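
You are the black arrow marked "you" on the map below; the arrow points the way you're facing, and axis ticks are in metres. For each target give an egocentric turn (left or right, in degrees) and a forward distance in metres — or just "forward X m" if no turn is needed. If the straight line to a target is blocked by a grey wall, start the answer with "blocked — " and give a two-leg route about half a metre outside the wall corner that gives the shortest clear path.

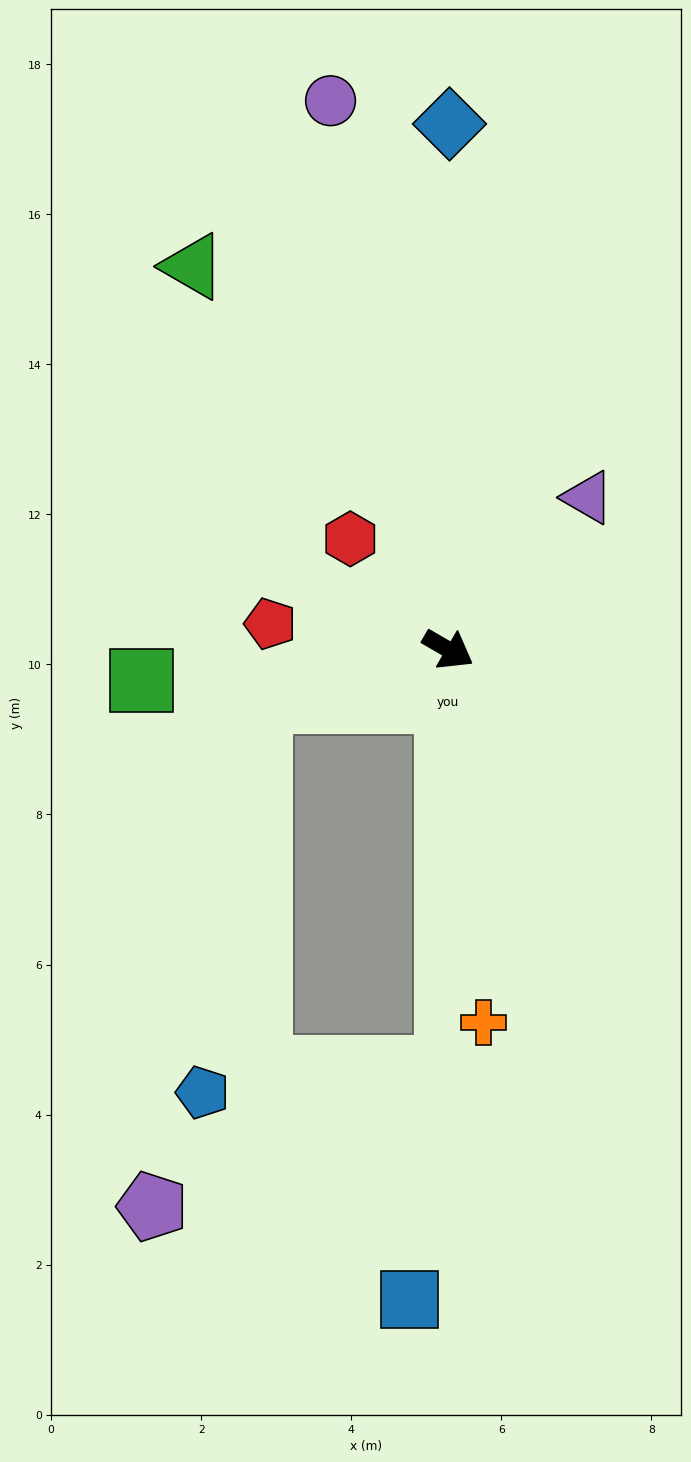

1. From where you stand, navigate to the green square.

turn right 144°, forward 4.1 m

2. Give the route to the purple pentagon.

blocked — turn right 60°, forward 5.6 m, then turn right 65°, forward 4.3 m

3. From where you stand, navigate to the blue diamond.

turn left 120°, forward 7.0 m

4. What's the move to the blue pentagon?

blocked — turn right 135°, forward 2.6 m, then turn left 67°, forward 5.3 m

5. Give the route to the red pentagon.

turn right 158°, forward 2.4 m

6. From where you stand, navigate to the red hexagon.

turn left 162°, forward 2.0 m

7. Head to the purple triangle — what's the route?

turn left 78°, forward 2.8 m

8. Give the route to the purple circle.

turn left 132°, forward 7.5 m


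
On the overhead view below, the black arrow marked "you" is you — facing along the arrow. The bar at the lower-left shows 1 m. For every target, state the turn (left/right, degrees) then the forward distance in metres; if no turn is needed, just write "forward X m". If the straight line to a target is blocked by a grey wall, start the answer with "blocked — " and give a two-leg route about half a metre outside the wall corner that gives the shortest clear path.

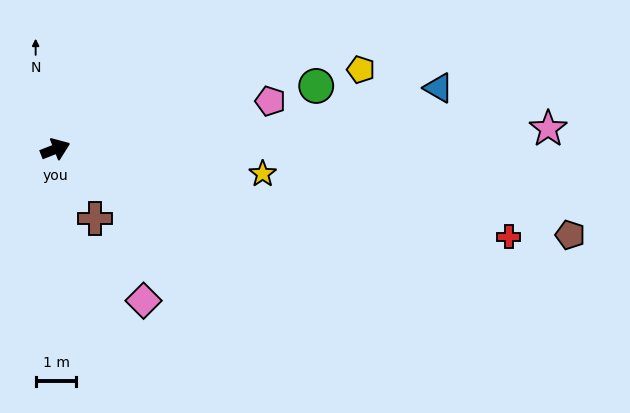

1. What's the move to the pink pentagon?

turn right 9°, forward 5.4 m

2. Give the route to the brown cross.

turn right 82°, forward 2.0 m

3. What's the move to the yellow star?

turn right 28°, forward 5.1 m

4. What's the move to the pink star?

turn right 19°, forward 12.1 m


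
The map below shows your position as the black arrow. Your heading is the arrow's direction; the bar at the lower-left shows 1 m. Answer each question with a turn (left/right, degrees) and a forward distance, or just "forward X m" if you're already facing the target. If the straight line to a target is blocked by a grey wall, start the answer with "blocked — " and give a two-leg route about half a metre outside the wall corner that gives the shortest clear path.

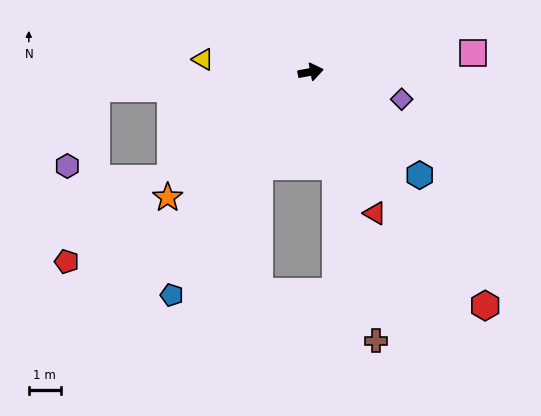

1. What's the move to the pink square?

turn right 4°, forward 5.1 m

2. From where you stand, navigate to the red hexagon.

turn right 64°, forward 9.1 m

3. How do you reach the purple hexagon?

blocked — turn left 174°, forward 6.7 m, then turn left 65°, forward 2.6 m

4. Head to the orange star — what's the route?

turn right 149°, forward 5.9 m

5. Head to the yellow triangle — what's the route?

turn left 163°, forward 3.4 m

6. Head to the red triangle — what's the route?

turn right 76°, forward 4.8 m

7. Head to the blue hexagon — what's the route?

turn right 54°, forward 4.7 m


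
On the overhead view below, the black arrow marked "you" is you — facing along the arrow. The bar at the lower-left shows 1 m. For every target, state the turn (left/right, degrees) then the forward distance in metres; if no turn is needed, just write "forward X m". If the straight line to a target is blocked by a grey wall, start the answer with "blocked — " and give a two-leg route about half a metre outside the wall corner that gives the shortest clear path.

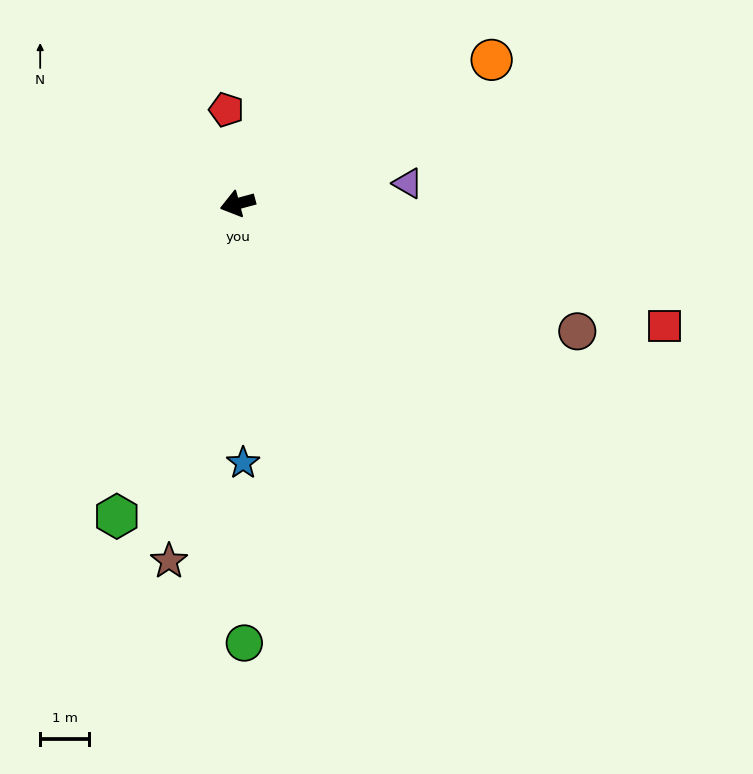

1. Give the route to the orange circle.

turn right 166°, forward 6.0 m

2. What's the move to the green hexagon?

turn left 54°, forward 6.8 m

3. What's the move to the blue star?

turn left 76°, forward 5.3 m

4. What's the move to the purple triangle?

turn left 172°, forward 3.5 m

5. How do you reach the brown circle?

turn left 144°, forward 7.4 m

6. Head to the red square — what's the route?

turn left 149°, forward 9.1 m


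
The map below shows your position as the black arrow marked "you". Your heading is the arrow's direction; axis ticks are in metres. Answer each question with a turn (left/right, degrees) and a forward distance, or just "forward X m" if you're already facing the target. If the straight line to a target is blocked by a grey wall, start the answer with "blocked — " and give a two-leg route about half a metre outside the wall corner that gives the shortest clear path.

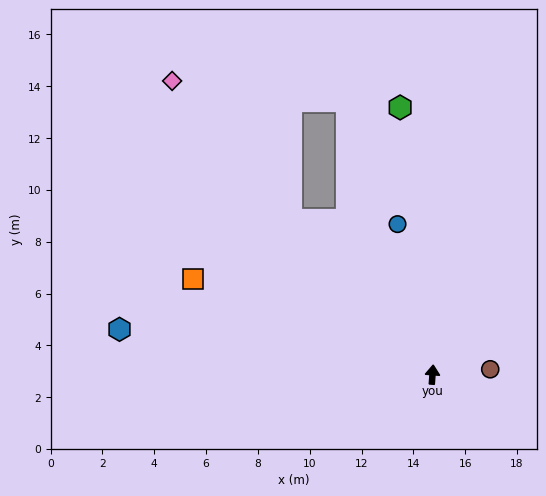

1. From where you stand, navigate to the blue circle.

turn left 17°, forward 6.0 m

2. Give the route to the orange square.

turn left 72°, forward 10.0 m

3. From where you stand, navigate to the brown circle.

turn right 81°, forward 2.2 m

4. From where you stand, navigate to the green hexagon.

turn left 11°, forward 10.4 m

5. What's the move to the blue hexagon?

turn left 86°, forward 12.2 m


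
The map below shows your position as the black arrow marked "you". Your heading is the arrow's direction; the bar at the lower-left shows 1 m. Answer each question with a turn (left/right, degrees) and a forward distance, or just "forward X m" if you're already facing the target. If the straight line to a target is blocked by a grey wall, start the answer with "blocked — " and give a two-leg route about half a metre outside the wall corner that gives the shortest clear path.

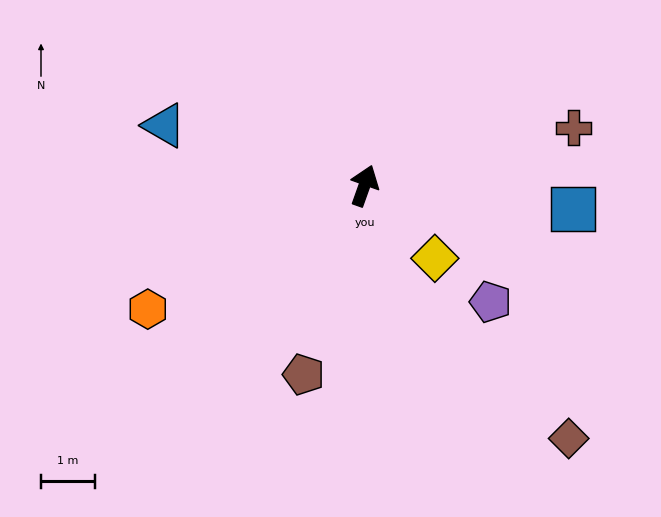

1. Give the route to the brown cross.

turn right 55°, forward 4.1 m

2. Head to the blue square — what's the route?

turn right 77°, forward 3.9 m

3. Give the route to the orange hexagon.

turn left 139°, forward 4.7 m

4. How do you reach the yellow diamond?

turn right 116°, forward 1.9 m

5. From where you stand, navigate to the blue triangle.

turn left 93°, forward 3.9 m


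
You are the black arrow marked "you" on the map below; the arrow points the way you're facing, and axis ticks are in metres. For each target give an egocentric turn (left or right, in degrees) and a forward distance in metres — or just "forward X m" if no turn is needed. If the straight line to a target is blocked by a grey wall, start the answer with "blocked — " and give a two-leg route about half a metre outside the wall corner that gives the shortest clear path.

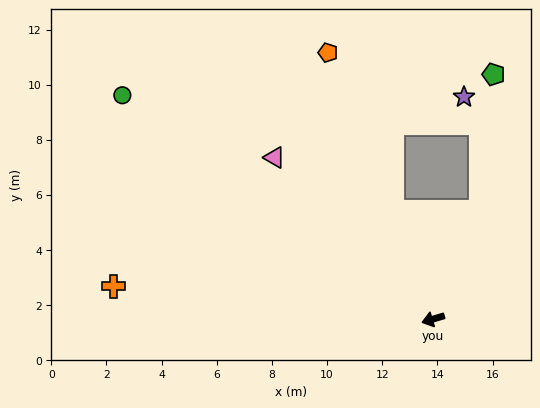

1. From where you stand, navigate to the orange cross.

turn right 23°, forward 11.7 m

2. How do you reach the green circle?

turn right 52°, forward 13.9 m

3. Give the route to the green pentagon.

blocked — turn right 130°, forward 4.3 m, then turn left 18°, forward 5.0 m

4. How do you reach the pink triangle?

turn right 62°, forward 8.2 m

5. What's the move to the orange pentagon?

turn right 85°, forward 10.4 m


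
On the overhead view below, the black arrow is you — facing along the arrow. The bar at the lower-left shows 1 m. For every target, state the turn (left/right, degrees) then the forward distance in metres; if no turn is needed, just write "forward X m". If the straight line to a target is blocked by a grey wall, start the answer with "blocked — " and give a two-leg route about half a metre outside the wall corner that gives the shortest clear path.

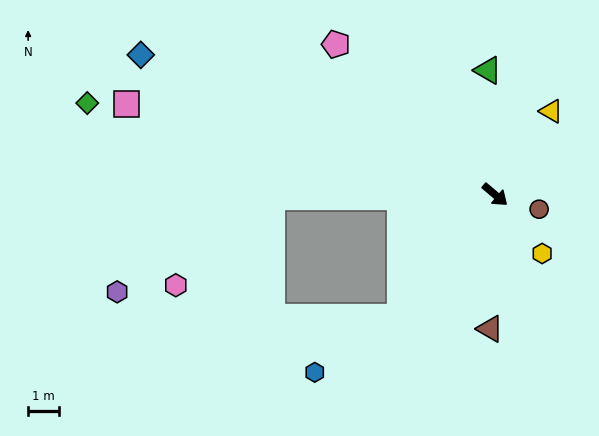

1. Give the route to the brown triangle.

turn right 52°, forward 4.3 m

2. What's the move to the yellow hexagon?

turn right 11°, forward 2.4 m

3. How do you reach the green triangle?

turn left 134°, forward 4.0 m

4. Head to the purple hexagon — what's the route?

blocked — turn right 139°, forward 7.1 m, then turn left 31°, forward 5.8 m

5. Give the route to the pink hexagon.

blocked — turn right 139°, forward 7.1 m, then turn left 42°, forward 4.2 m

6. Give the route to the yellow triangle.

turn left 96°, forward 3.2 m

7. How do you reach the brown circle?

turn left 22°, forward 1.5 m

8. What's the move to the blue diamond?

turn right 161°, forward 12.2 m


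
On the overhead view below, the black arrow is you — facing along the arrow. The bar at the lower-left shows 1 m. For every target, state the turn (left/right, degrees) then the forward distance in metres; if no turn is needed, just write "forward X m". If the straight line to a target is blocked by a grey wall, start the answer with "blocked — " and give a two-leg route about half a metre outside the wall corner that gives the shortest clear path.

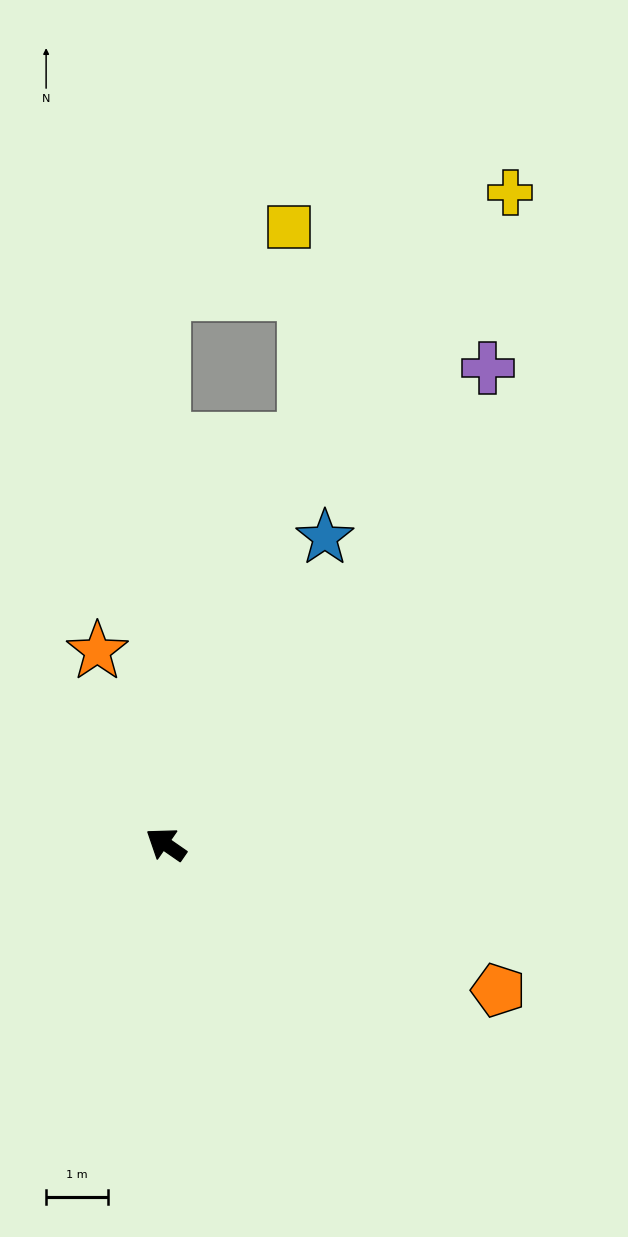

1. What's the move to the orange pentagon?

turn right 169°, forward 5.9 m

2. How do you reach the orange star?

turn right 36°, forward 3.3 m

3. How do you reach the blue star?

turn right 83°, forward 5.6 m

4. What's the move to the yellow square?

blocked — turn right 55°, forward 8.9 m, then turn right 62°, forward 2.3 m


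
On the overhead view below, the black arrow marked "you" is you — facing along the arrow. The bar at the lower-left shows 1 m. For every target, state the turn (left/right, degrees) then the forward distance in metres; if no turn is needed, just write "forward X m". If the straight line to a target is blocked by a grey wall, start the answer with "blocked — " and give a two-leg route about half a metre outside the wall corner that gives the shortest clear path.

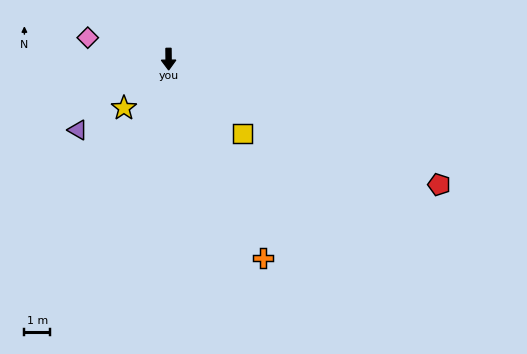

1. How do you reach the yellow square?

turn left 44°, forward 4.0 m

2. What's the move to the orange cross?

turn left 25°, forward 8.5 m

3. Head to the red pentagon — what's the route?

turn left 65°, forward 11.5 m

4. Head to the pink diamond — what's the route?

turn right 105°, forward 3.2 m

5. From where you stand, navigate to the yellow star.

turn right 43°, forward 2.6 m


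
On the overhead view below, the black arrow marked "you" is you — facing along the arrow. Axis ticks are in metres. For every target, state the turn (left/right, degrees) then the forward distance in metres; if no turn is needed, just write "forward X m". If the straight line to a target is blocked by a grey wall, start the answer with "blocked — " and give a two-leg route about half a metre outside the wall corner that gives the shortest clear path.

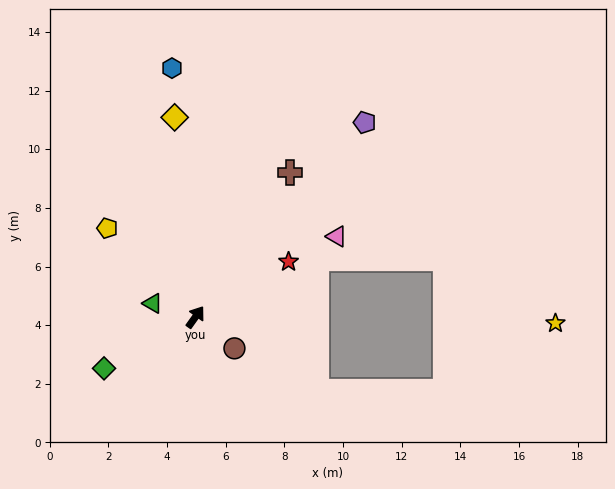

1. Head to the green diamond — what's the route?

turn left 155°, forward 3.6 m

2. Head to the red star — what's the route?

turn right 24°, forward 3.7 m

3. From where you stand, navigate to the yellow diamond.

turn left 41°, forward 6.8 m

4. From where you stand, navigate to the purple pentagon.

turn right 6°, forward 8.8 m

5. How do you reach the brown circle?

turn right 93°, forward 1.7 m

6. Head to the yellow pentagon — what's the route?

turn left 80°, forward 4.3 m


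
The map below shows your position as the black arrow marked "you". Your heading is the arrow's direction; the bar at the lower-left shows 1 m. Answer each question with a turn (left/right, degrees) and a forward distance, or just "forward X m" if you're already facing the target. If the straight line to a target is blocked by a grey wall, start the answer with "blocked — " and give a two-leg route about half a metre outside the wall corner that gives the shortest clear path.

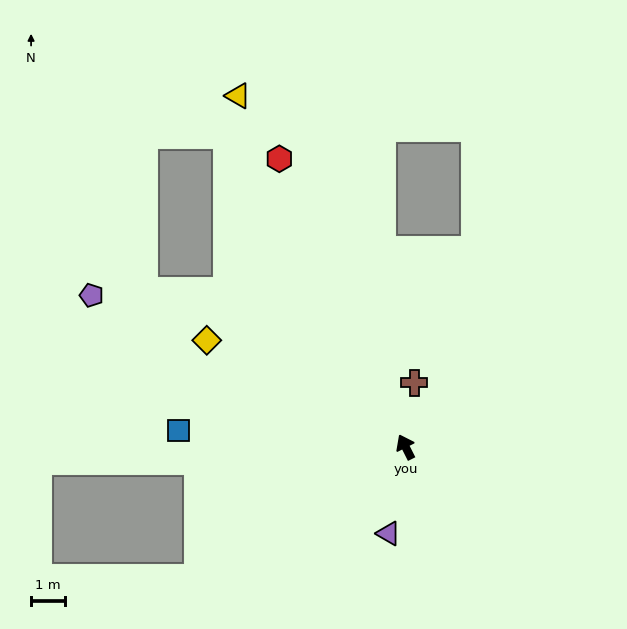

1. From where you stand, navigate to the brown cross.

turn right 34°, forward 1.9 m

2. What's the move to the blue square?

turn left 59°, forward 6.7 m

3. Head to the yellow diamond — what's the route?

turn left 35°, forward 6.6 m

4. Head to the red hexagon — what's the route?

turn right 3°, forward 9.2 m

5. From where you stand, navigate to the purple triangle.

turn left 142°, forward 2.6 m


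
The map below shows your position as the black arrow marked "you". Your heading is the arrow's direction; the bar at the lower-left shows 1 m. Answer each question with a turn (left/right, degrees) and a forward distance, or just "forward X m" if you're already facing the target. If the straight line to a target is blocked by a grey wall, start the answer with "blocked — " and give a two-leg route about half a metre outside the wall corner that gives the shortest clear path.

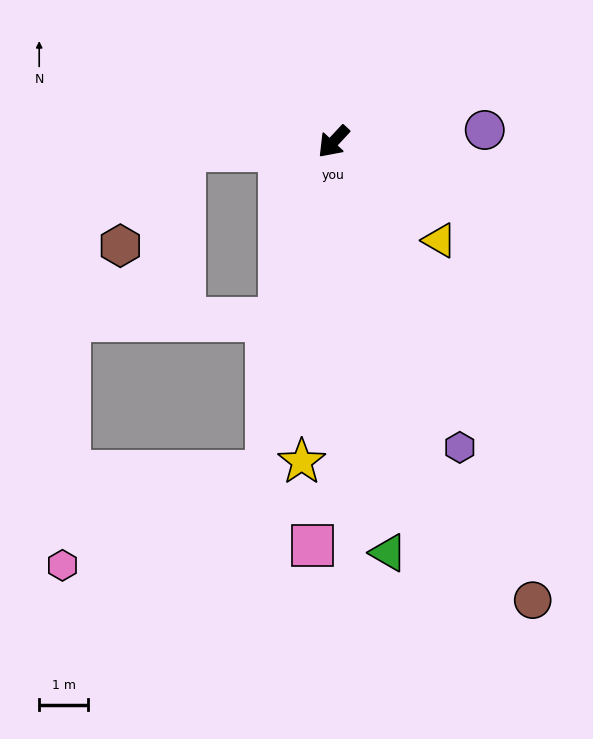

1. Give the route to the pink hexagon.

blocked — turn left 31°, forward 6.9 m, then turn right 53°, forward 4.6 m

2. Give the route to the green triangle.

turn left 51°, forward 8.5 m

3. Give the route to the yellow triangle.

turn left 90°, forward 3.0 m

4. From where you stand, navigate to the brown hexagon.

blocked — turn right 43°, forward 3.1 m, then turn left 51°, forward 2.4 m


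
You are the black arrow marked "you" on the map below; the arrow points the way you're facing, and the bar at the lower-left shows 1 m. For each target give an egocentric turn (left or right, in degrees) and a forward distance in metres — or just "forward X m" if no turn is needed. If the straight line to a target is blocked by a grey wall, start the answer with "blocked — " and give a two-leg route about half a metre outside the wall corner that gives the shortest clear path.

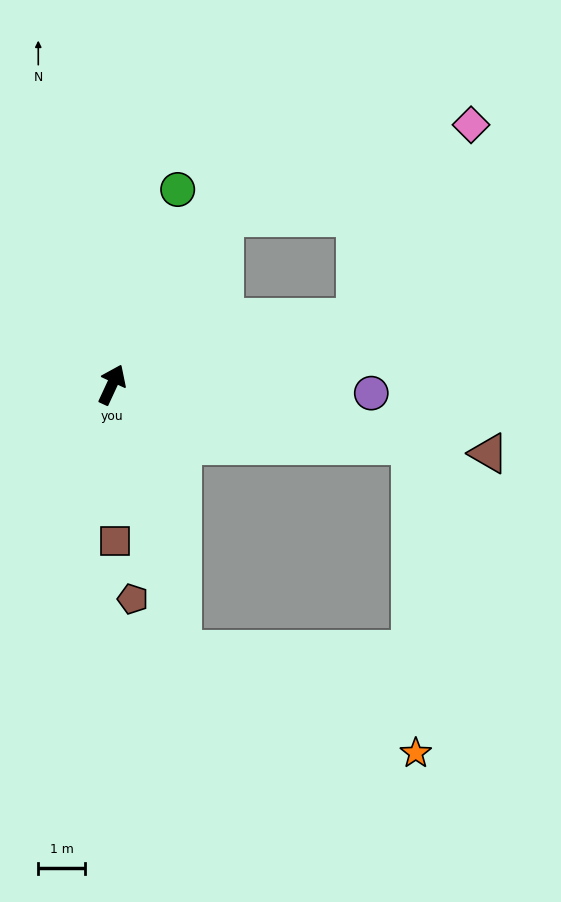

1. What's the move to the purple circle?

turn right 67°, forward 5.5 m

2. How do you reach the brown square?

turn right 154°, forward 3.3 m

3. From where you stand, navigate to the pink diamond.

blocked — turn right 9°, forward 4.3 m, then turn right 36°, forward 5.6 m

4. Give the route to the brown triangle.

turn right 76°, forward 8.1 m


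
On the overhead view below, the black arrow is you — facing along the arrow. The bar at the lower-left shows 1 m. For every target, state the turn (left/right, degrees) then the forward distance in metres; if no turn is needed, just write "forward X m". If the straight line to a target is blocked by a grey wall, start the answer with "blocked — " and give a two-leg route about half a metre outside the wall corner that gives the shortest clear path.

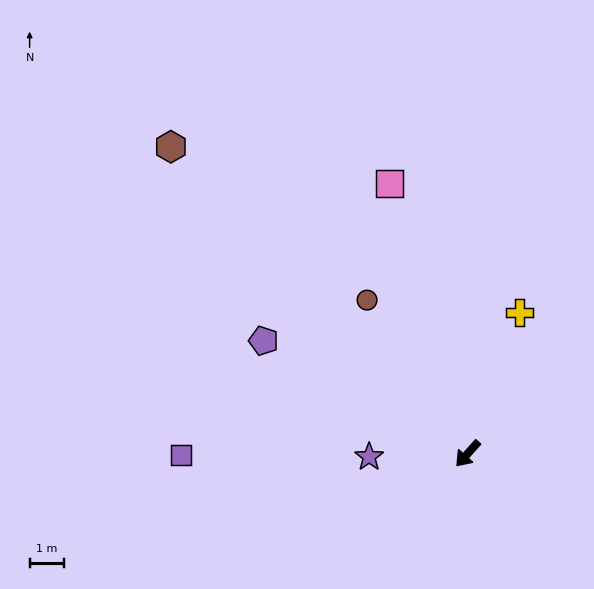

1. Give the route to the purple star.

turn right 46°, forward 2.8 m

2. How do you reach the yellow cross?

turn right 158°, forward 4.4 m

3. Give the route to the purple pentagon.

turn right 77°, forward 6.7 m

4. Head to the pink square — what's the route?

turn right 122°, forward 8.1 m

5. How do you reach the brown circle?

turn right 105°, forward 5.3 m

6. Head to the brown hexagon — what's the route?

turn right 94°, forward 12.4 m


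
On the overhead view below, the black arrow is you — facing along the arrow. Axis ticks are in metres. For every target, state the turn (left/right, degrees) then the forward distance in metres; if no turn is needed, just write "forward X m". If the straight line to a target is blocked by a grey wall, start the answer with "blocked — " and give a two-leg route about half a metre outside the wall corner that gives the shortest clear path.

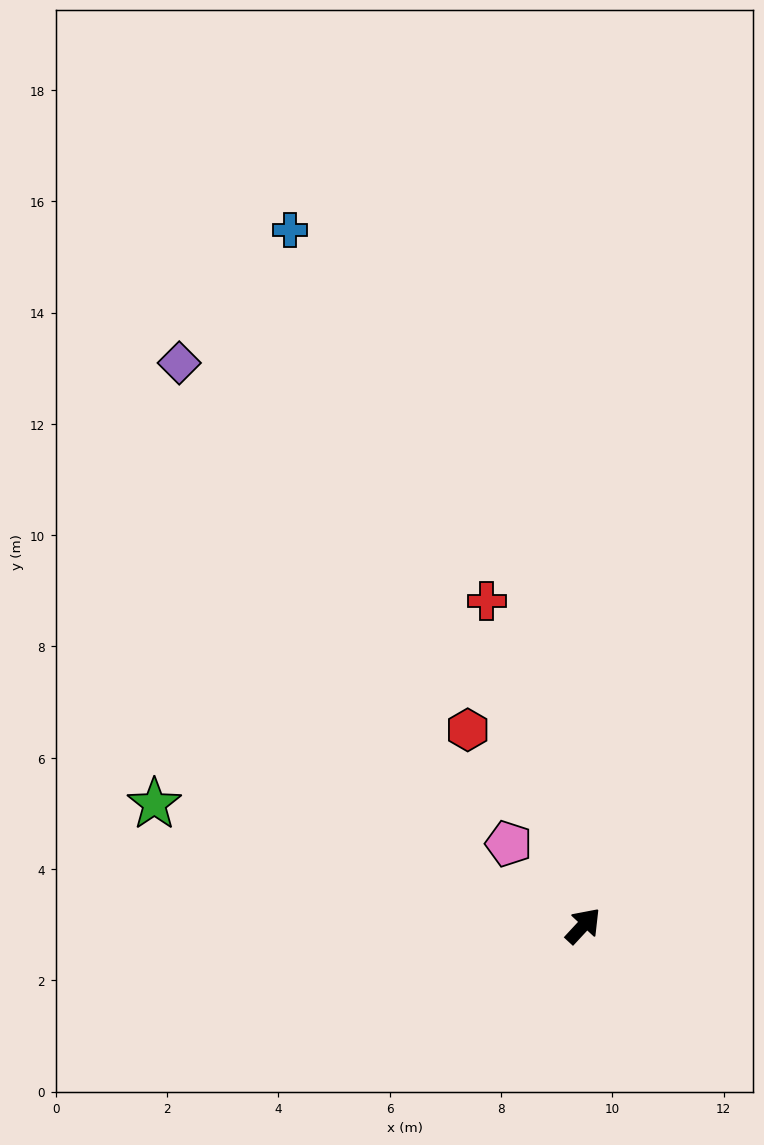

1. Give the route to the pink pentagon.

turn left 85°, forward 2.0 m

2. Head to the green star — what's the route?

turn left 117°, forward 8.0 m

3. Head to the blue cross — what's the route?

turn left 66°, forward 13.6 m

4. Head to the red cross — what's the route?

turn left 59°, forward 6.1 m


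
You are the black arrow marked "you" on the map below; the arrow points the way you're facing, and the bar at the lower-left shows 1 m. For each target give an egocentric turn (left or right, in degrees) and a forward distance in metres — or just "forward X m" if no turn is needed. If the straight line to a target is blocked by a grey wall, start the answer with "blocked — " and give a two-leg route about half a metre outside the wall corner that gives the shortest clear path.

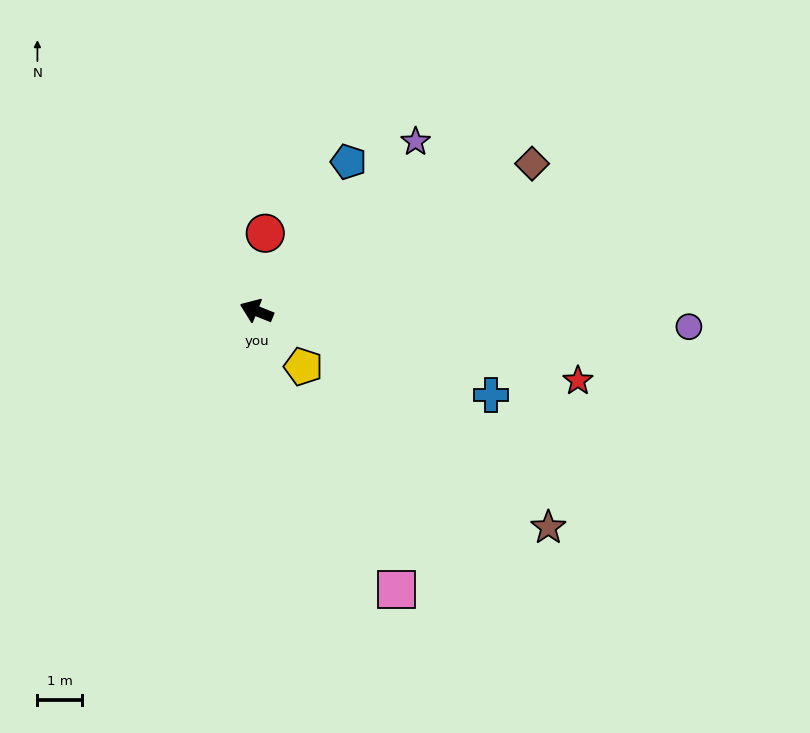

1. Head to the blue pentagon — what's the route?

turn right 100°, forward 3.9 m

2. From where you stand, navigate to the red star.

turn right 170°, forward 7.4 m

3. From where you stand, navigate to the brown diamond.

turn right 130°, forward 7.0 m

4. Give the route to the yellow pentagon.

turn left 152°, forward 1.6 m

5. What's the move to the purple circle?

turn right 160°, forward 9.7 m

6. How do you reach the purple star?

turn right 111°, forward 5.2 m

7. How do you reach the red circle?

turn right 75°, forward 1.8 m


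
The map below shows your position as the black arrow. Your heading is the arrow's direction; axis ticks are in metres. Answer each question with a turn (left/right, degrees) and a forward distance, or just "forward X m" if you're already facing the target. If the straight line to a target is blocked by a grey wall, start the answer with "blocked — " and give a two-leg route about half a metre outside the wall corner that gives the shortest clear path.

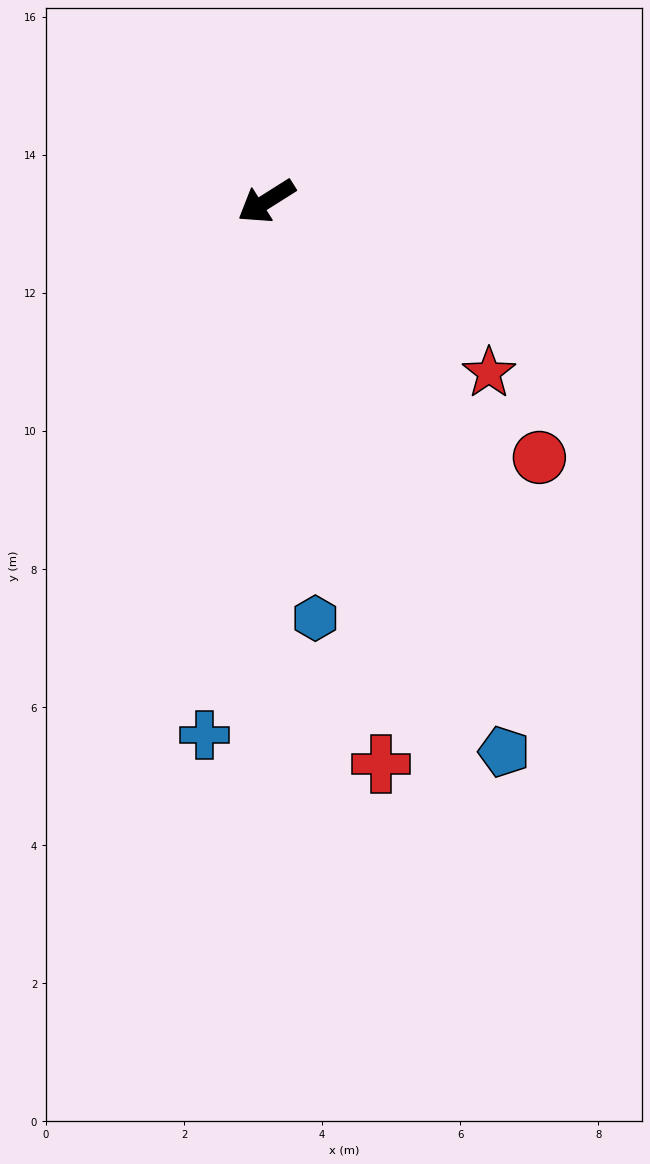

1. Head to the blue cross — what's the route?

turn left 51°, forward 7.8 m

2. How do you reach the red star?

turn left 110°, forward 4.1 m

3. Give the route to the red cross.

turn left 69°, forward 8.3 m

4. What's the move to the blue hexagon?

turn left 64°, forward 6.1 m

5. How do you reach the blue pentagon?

turn left 81°, forward 8.7 m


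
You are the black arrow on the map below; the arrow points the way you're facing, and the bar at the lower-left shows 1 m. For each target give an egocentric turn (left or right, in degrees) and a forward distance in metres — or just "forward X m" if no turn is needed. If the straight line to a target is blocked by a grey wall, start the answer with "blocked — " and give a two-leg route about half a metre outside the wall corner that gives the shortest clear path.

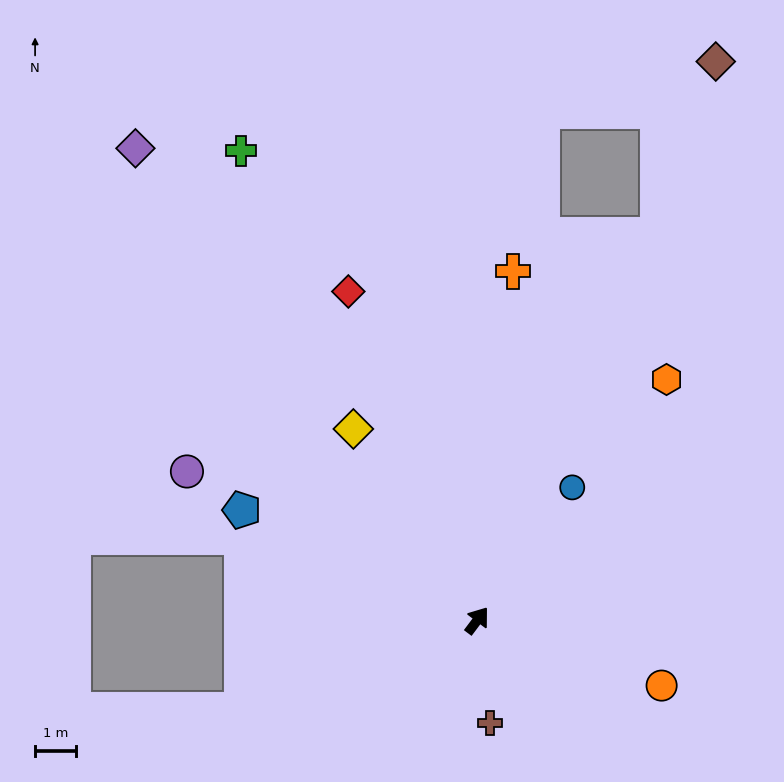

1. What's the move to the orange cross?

turn left 31°, forward 8.6 m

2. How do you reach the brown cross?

turn right 136°, forward 2.5 m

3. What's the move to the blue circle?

forward 4.0 m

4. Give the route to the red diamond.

turn left 58°, forward 8.6 m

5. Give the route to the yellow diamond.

turn left 70°, forward 5.6 m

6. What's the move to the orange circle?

turn right 73°, forward 4.8 m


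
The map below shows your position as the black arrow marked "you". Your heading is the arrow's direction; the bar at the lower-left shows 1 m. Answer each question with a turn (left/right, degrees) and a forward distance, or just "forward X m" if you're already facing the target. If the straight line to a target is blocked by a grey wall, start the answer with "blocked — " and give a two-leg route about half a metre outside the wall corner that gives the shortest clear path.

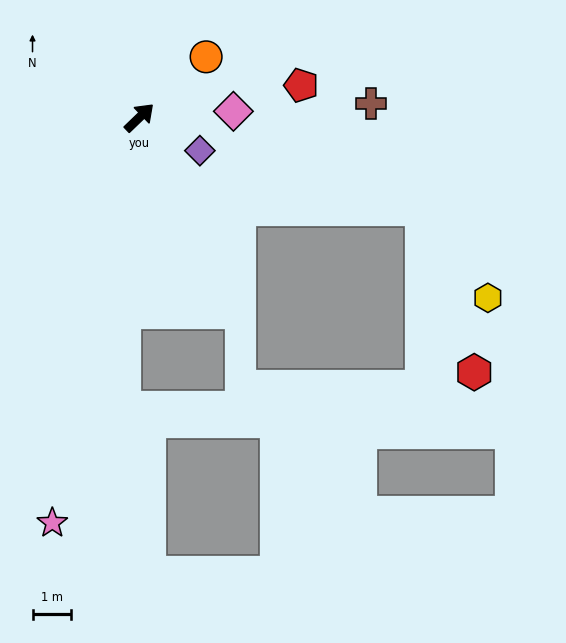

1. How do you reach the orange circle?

forward 2.3 m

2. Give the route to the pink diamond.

turn right 40°, forward 2.4 m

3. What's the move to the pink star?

turn right 146°, forward 10.7 m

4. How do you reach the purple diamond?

turn right 73°, forward 1.8 m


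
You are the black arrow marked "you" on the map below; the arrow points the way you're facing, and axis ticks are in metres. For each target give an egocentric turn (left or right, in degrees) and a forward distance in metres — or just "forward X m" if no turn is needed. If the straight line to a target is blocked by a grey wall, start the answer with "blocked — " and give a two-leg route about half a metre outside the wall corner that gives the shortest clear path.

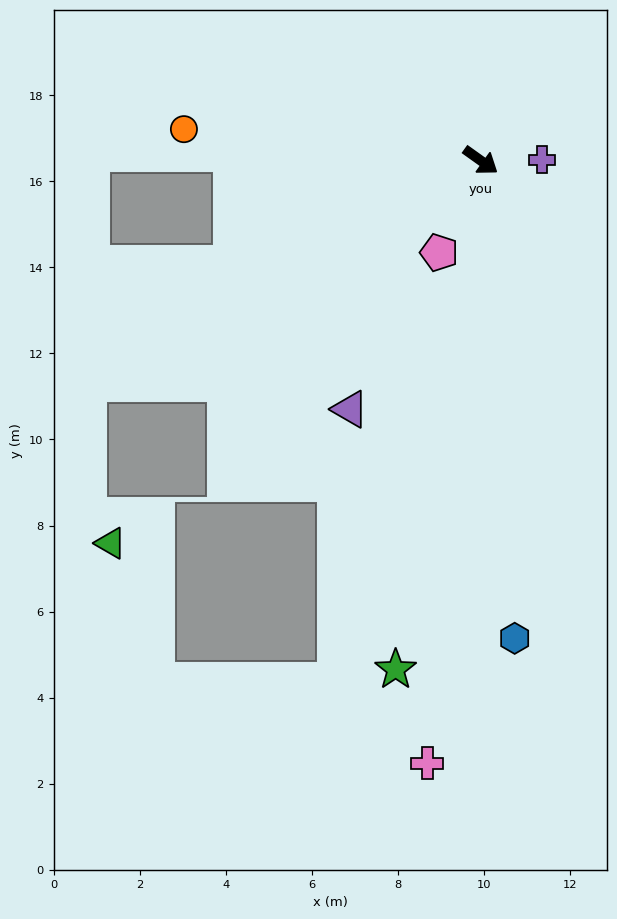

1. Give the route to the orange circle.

turn right 151°, forward 6.9 m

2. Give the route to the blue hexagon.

turn right 50°, forward 11.1 m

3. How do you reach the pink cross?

turn right 60°, forward 14.1 m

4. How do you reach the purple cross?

turn left 36°, forward 1.4 m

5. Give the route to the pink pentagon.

turn right 79°, forward 2.3 m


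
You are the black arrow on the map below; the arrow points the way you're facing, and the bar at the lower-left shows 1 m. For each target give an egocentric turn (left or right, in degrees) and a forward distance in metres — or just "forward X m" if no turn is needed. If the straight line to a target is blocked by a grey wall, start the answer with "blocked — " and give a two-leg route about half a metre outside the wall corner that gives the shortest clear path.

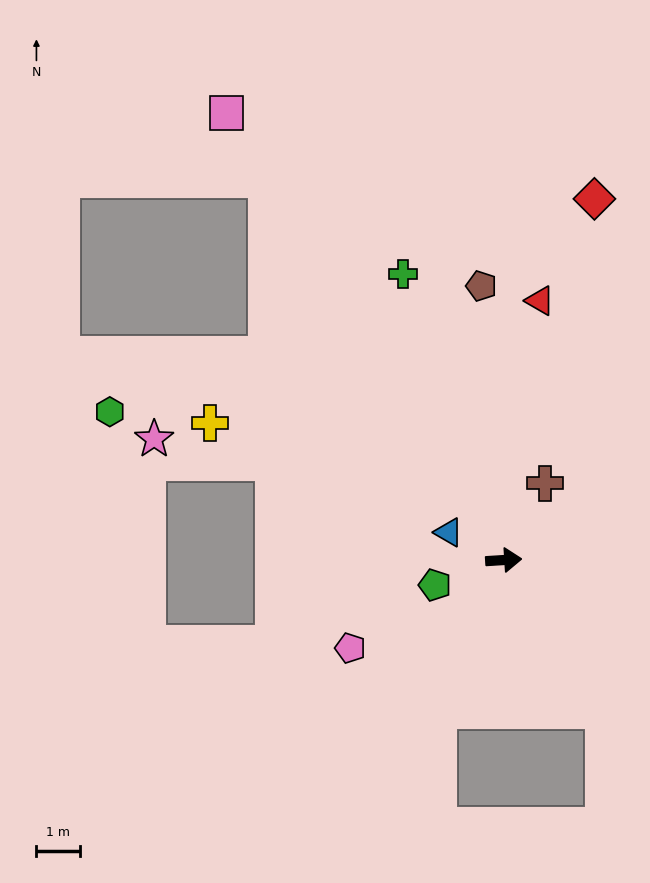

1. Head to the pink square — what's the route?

turn left 118°, forward 12.0 m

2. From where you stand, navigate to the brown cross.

turn left 58°, forward 2.0 m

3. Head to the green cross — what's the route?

turn left 106°, forward 6.9 m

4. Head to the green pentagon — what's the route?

turn right 164°, forward 1.7 m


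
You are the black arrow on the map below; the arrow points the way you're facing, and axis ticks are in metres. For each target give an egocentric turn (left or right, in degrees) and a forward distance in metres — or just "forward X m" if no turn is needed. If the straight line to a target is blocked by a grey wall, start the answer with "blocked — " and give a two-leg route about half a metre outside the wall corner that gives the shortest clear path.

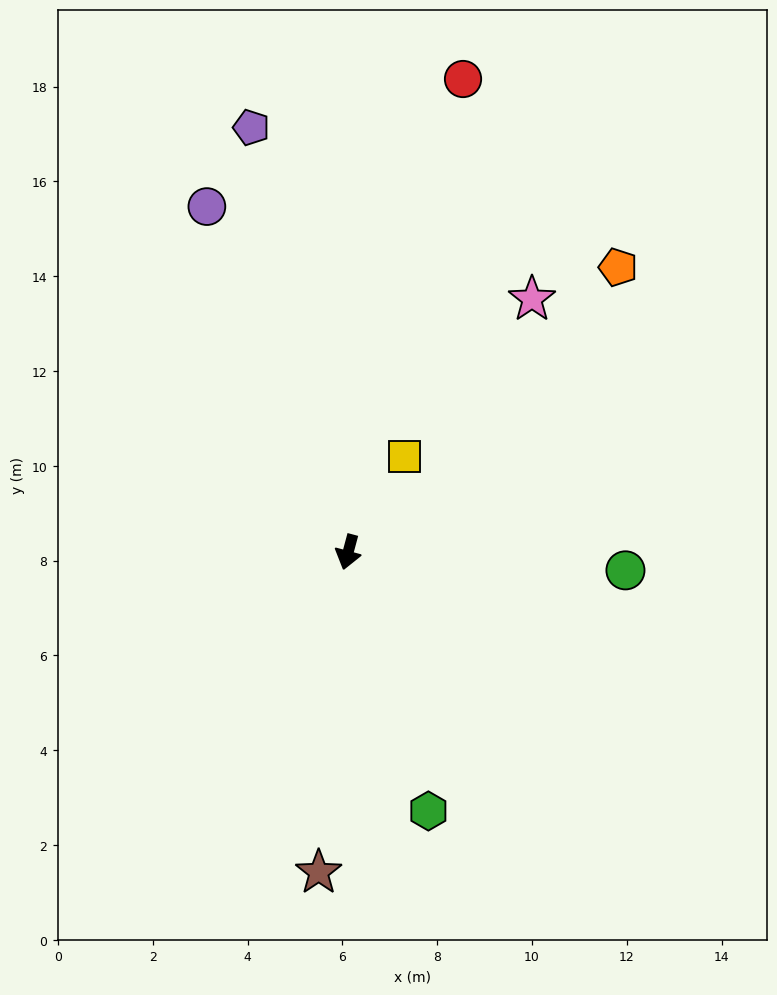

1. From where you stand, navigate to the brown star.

turn left 10°, forward 6.8 m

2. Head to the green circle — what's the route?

turn left 101°, forward 5.9 m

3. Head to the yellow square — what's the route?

turn left 165°, forward 2.3 m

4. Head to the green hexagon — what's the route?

turn left 32°, forward 5.7 m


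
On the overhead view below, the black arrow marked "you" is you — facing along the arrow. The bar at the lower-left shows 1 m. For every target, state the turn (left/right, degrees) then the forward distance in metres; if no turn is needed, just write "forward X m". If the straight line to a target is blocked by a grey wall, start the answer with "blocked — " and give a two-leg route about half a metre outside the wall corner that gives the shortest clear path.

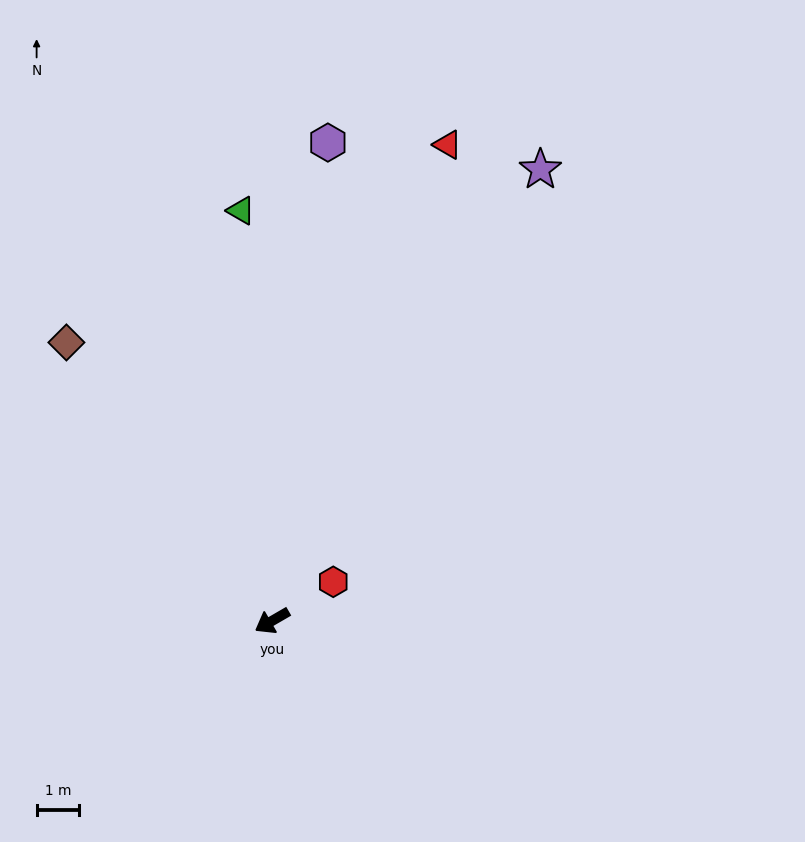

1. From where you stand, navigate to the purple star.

turn right 151°, forward 12.3 m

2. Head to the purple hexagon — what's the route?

turn right 127°, forward 11.2 m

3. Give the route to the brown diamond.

turn right 84°, forward 8.1 m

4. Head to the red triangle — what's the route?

turn right 140°, forward 11.8 m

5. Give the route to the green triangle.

turn right 116°, forward 9.6 m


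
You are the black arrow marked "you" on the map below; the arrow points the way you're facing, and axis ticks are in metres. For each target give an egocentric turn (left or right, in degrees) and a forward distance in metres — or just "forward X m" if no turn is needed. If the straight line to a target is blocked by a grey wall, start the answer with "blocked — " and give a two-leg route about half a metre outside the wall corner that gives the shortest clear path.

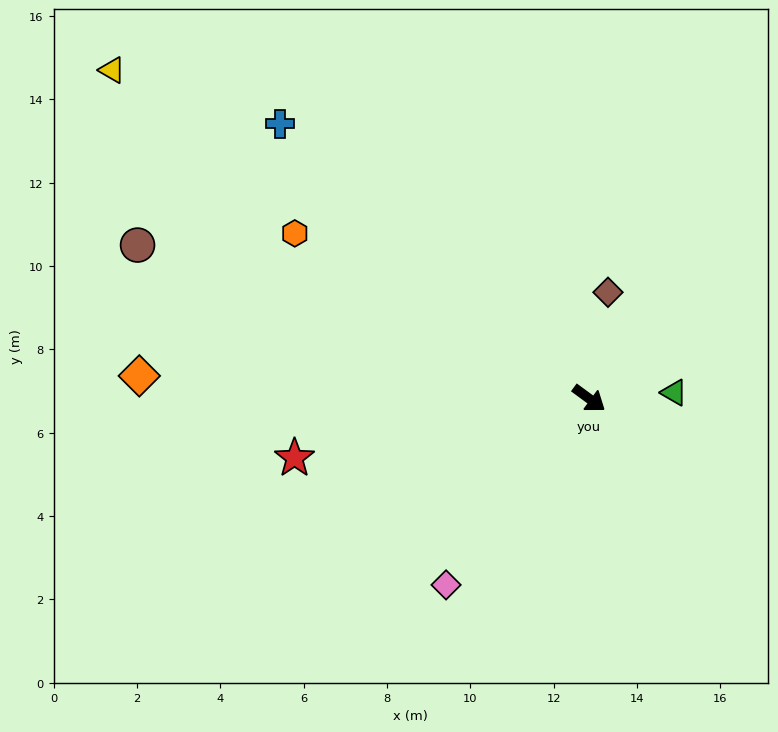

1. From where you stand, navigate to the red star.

turn right 132°, forward 7.2 m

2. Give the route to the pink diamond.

turn right 91°, forward 5.6 m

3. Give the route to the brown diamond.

turn left 116°, forward 2.6 m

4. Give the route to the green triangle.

turn left 40°, forward 2.0 m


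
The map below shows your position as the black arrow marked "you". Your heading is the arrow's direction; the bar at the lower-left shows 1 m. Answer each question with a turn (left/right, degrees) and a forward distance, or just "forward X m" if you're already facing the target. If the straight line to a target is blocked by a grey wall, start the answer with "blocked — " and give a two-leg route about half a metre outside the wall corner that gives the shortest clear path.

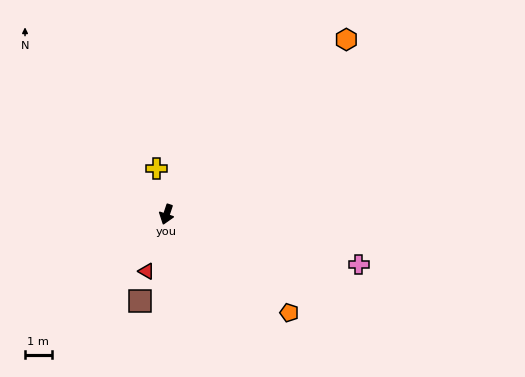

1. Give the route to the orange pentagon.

turn left 70°, forward 5.9 m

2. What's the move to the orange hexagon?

turn left 153°, forward 9.4 m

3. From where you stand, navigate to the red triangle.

forward 2.3 m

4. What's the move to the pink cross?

turn left 94°, forward 7.5 m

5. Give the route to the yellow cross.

turn right 149°, forward 1.8 m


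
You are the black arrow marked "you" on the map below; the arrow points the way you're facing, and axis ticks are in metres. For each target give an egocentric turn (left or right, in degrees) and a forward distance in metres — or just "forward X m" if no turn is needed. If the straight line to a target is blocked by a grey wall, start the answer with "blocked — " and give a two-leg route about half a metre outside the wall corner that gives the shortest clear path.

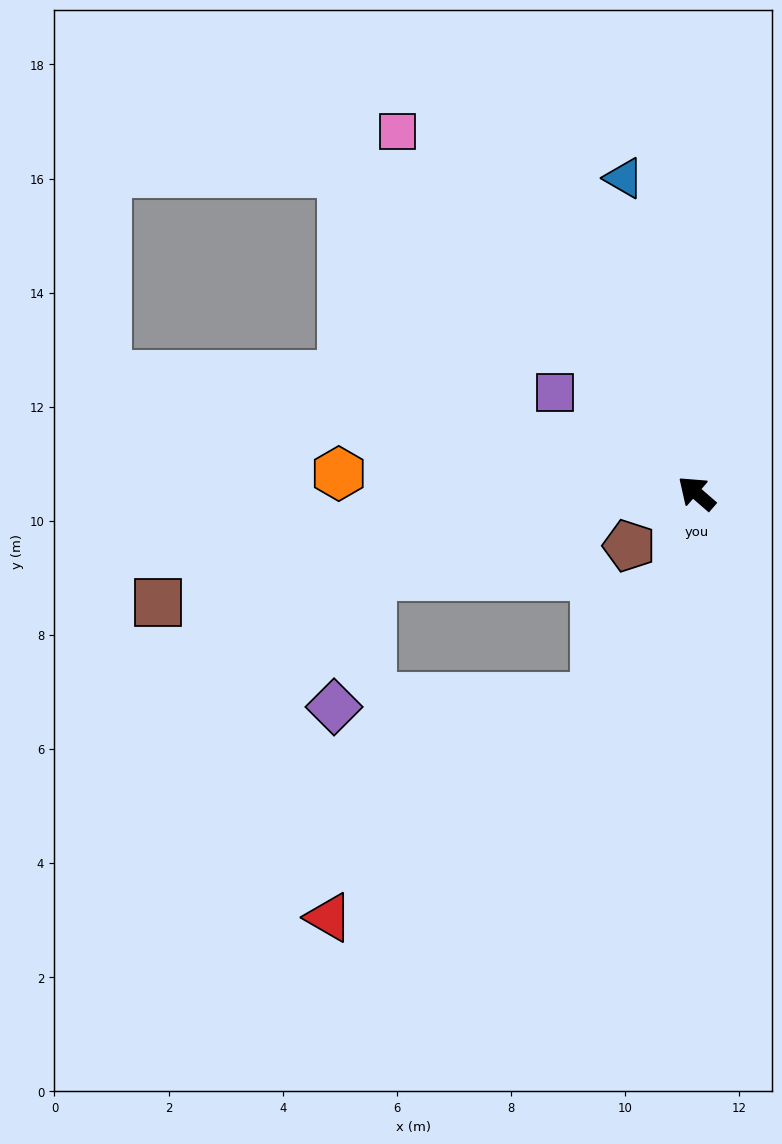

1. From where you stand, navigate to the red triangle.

blocked — turn left 104°, forward 4.0 m, then turn right 23°, forward 6.1 m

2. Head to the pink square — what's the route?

turn right 10°, forward 8.2 m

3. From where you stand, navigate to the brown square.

turn left 52°, forward 9.6 m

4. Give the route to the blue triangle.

turn right 36°, forward 5.7 m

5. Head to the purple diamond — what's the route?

blocked — turn left 104°, forward 4.0 m, then turn right 61°, forward 4.6 m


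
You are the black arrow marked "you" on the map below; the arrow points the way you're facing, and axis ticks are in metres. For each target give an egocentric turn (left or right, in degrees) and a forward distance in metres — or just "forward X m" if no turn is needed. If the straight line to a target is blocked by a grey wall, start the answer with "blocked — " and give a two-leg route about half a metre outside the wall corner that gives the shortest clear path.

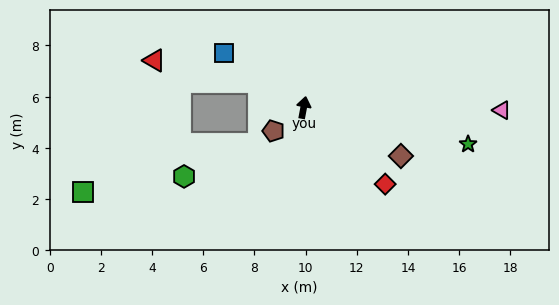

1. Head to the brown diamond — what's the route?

turn right 106°, forward 4.2 m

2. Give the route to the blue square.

turn left 66°, forward 3.8 m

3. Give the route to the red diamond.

turn right 123°, forward 4.4 m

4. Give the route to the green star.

turn right 92°, forward 6.6 m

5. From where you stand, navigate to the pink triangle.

turn right 80°, forward 7.7 m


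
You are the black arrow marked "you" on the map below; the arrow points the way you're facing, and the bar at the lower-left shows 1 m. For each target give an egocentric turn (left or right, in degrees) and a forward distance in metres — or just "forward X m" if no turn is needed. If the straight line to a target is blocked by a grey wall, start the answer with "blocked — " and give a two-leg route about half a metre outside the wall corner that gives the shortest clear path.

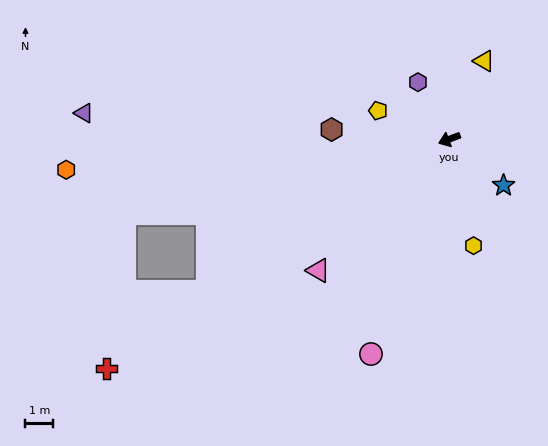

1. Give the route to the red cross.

turn left 13°, forward 15.0 m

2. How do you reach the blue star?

turn left 119°, forward 2.6 m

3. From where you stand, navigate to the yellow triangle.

turn right 135°, forward 3.1 m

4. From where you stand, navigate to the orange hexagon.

turn right 16°, forward 13.9 m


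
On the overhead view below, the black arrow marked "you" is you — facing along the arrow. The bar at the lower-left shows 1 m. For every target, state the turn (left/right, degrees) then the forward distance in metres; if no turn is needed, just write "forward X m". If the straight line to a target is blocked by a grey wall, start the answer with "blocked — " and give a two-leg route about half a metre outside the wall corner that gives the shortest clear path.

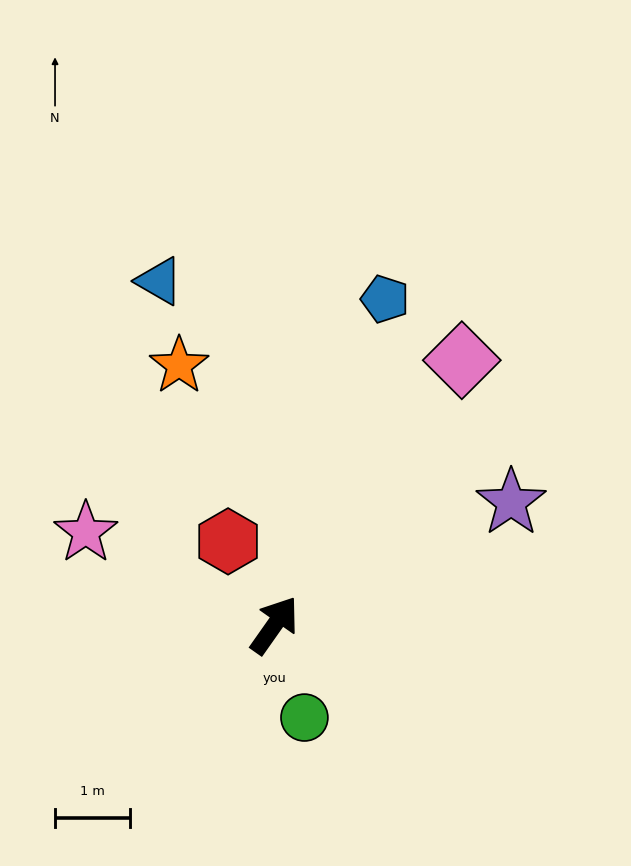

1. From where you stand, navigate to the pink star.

turn left 99°, forward 2.8 m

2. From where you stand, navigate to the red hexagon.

turn left 64°, forward 1.3 m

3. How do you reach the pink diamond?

forward 4.4 m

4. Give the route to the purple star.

turn right 27°, forward 3.6 m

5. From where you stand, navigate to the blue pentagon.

turn left 16°, forward 4.6 m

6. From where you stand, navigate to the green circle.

turn right 127°, forward 1.3 m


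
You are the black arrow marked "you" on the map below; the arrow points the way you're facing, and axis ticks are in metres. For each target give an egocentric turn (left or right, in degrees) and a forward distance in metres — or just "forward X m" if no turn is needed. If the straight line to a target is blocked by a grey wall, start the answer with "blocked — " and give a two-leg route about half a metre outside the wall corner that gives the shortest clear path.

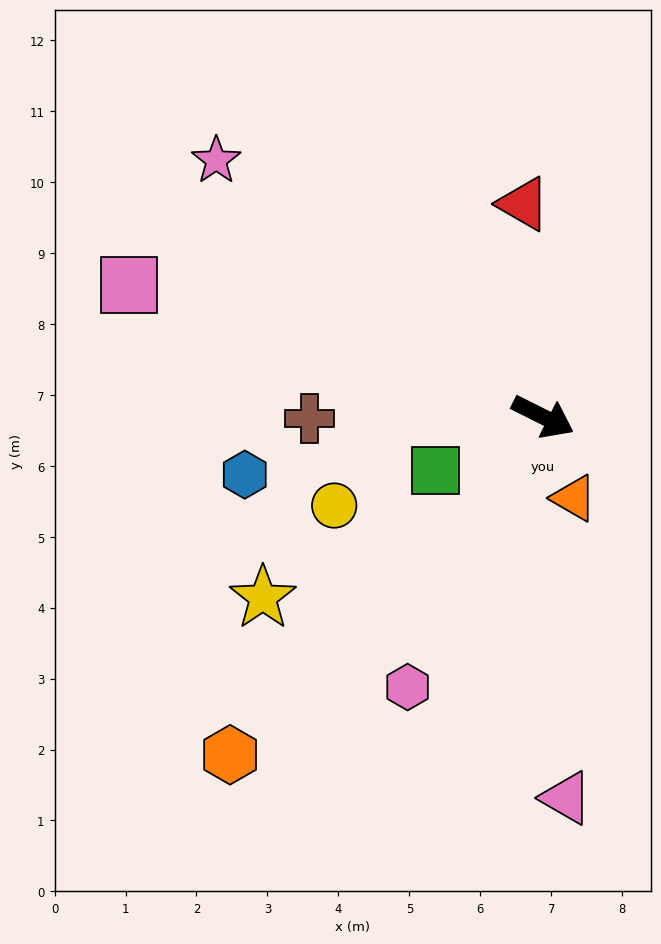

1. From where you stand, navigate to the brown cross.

turn right 153°, forward 3.3 m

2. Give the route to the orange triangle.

turn right 43°, forward 1.2 m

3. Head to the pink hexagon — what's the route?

turn right 90°, forward 4.3 m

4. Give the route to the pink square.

turn right 171°, forward 6.1 m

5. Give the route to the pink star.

turn left 169°, forward 5.9 m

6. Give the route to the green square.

turn right 127°, forward 1.7 m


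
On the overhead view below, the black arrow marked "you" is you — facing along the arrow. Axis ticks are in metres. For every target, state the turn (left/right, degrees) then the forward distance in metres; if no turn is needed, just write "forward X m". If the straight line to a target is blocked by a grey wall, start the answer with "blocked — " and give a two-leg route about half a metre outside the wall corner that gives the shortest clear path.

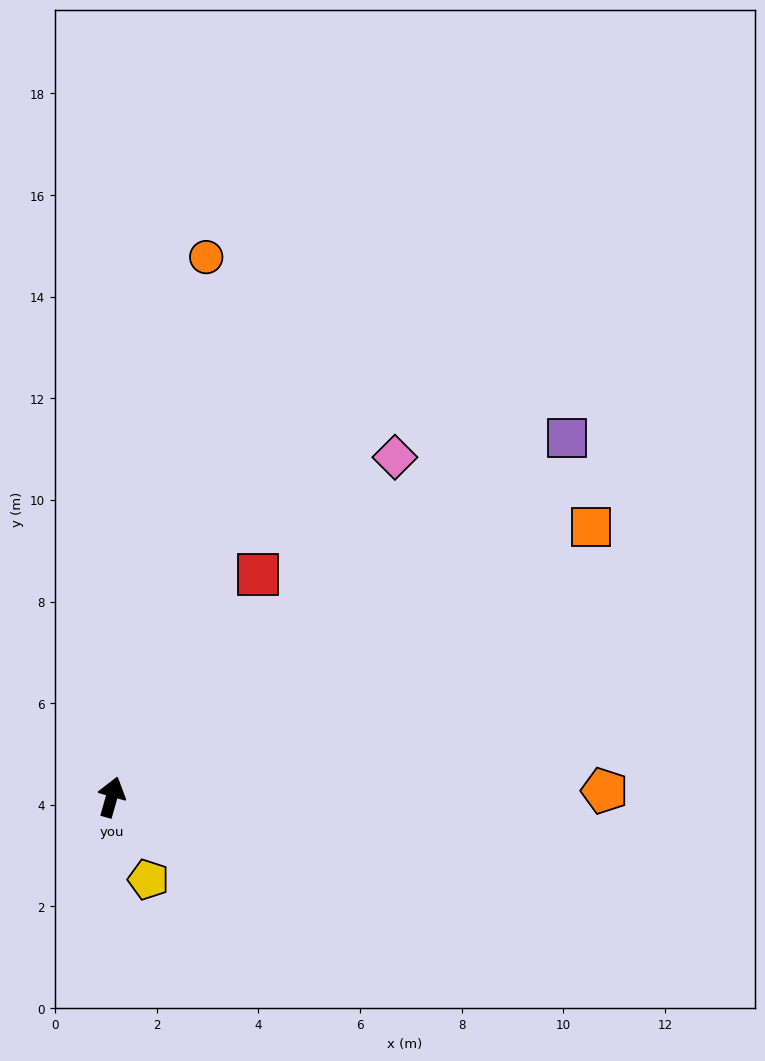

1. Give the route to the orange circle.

turn left 6°, forward 10.8 m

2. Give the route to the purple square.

turn right 36°, forward 11.4 m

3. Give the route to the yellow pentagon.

turn right 140°, forward 1.8 m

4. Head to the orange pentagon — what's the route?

turn right 73°, forward 9.7 m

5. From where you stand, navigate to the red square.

turn right 18°, forward 5.2 m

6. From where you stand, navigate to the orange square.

turn right 45°, forward 10.8 m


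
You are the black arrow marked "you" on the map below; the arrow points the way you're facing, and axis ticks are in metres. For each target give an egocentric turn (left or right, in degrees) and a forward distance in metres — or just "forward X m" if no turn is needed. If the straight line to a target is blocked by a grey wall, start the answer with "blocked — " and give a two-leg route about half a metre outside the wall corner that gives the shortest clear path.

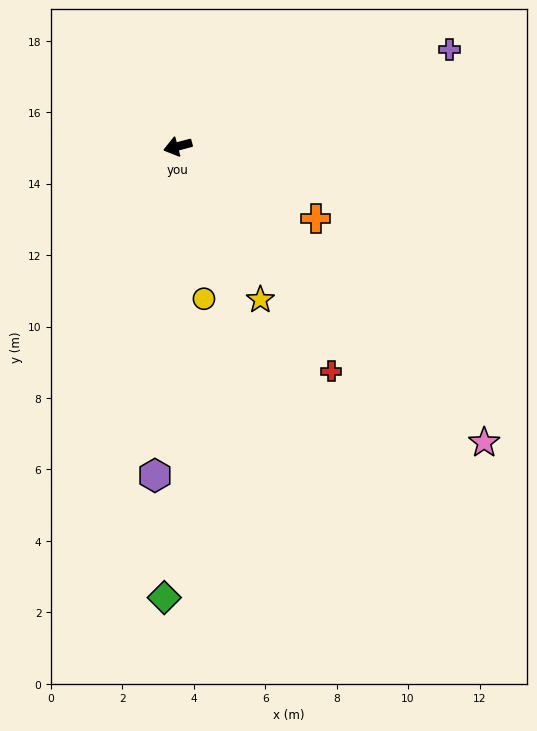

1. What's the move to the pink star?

turn left 121°, forward 11.9 m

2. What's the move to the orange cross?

turn left 137°, forward 4.4 m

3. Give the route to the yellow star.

turn left 103°, forward 4.9 m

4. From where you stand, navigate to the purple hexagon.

turn left 71°, forward 9.2 m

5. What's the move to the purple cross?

turn right 175°, forward 8.1 m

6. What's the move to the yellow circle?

turn left 85°, forward 4.3 m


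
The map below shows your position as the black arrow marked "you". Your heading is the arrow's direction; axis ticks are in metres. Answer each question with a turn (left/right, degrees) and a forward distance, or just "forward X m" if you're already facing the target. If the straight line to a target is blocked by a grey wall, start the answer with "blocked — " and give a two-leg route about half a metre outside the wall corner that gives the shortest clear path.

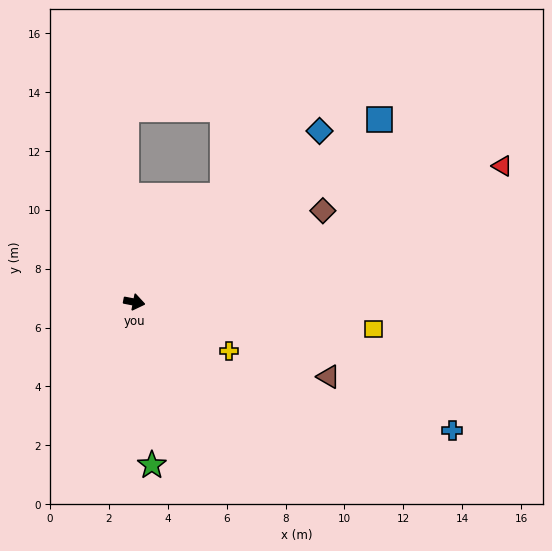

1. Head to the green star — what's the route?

turn right 73°, forward 5.6 m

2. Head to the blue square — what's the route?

turn left 48°, forward 10.4 m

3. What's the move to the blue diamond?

turn left 54°, forward 8.6 m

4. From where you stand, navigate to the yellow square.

turn left 4°, forward 8.2 m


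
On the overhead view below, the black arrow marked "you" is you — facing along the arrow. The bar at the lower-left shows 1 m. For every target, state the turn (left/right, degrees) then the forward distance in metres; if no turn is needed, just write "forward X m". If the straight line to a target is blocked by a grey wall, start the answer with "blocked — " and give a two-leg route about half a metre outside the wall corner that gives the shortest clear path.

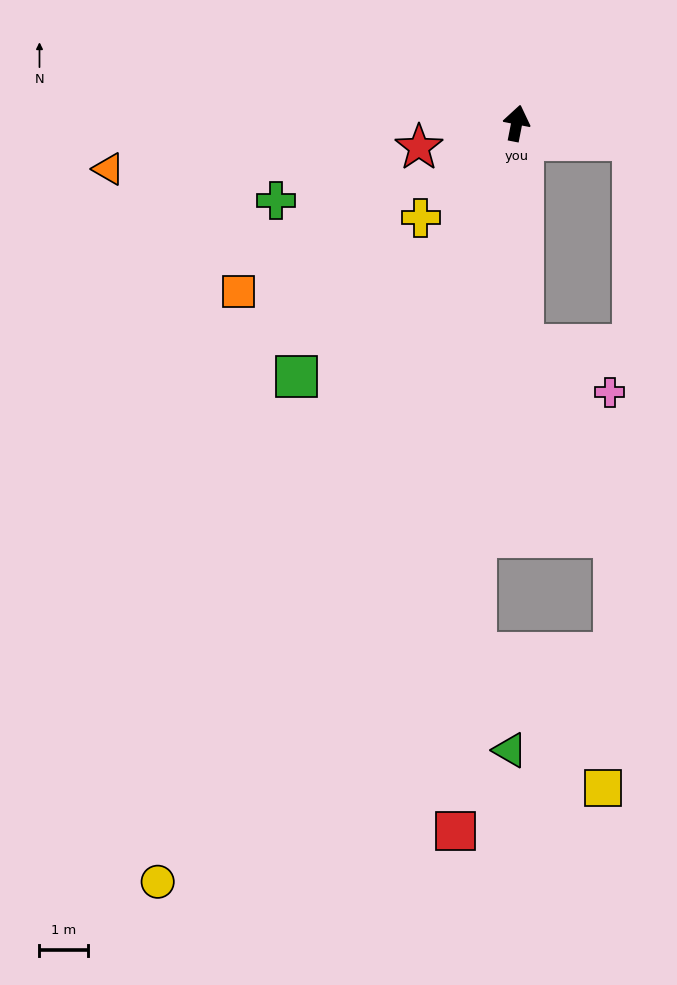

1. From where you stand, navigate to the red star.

turn left 115°, forward 2.1 m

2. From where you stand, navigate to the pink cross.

blocked — turn right 167°, forward 4.6 m, then turn left 59°, forward 2.0 m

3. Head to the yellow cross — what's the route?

turn left 146°, forward 2.8 m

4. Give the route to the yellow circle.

turn left 166°, forward 17.3 m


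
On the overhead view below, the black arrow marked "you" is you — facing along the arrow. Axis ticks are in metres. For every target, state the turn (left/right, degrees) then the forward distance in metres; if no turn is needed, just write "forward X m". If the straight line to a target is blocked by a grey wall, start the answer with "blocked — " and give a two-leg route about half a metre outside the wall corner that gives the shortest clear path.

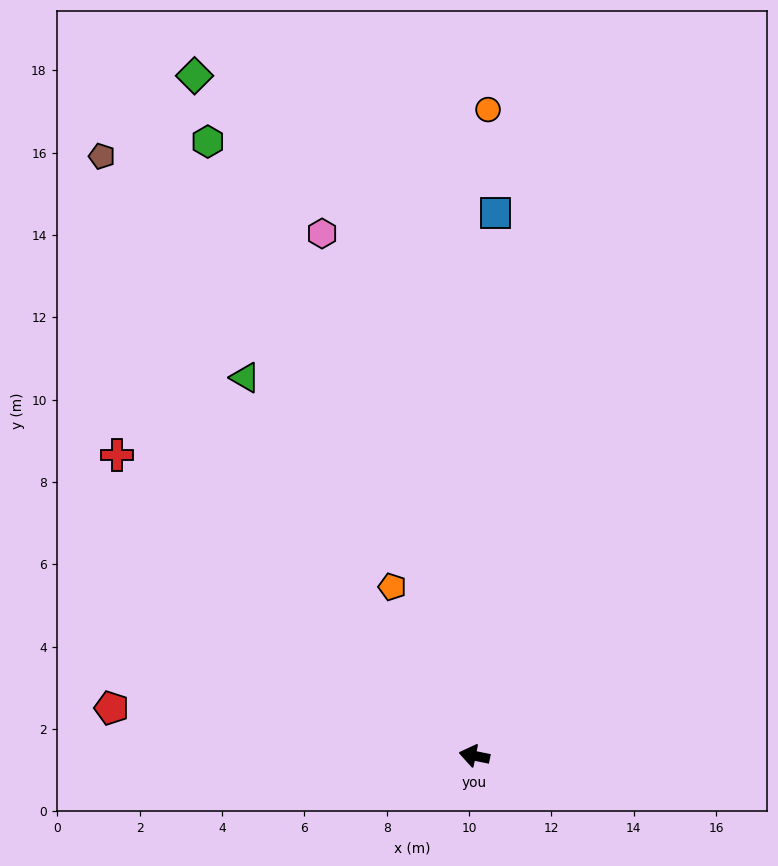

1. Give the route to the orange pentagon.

turn right 53°, forward 4.6 m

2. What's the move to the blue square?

turn right 81°, forward 13.2 m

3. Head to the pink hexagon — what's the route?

turn right 62°, forward 13.2 m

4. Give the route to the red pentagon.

turn left 4°, forward 8.9 m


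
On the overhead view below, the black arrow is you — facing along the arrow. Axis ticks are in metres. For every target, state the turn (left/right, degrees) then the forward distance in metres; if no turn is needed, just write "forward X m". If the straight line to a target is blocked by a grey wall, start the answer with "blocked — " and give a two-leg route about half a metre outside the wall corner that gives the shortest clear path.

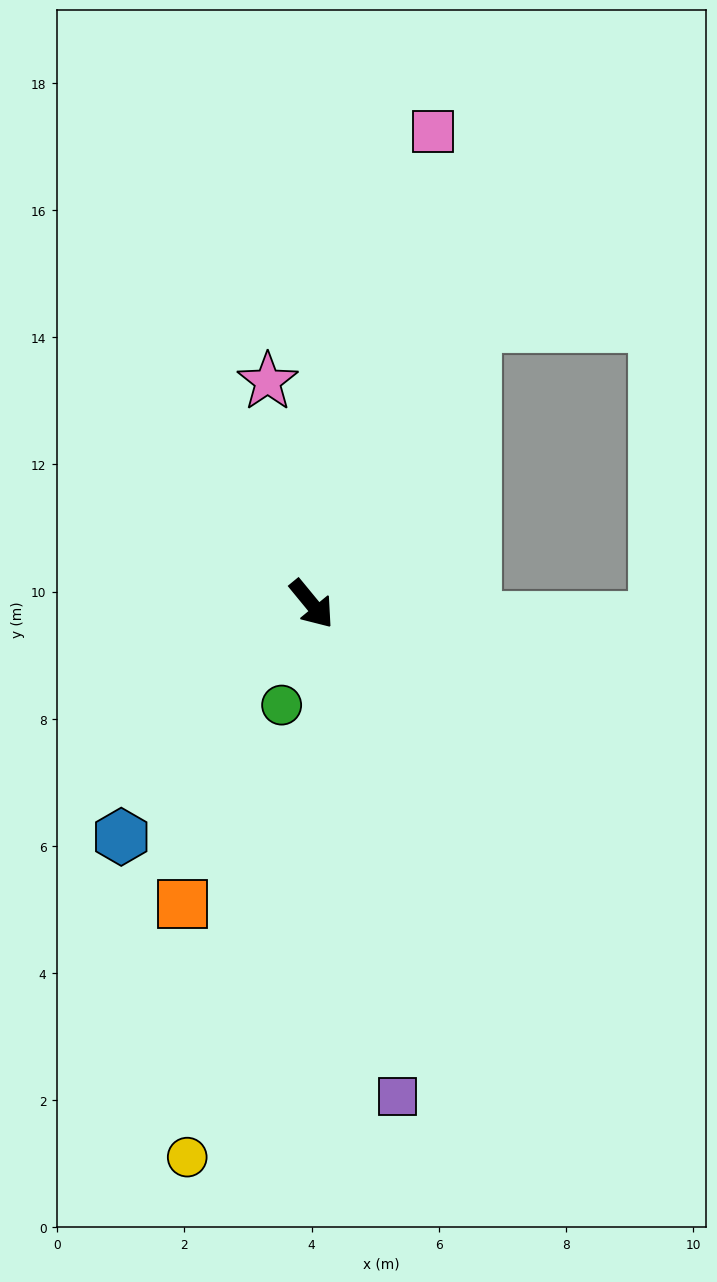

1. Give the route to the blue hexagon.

turn right 79°, forward 4.7 m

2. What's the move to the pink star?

turn left 152°, forward 3.6 m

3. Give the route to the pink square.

turn left 126°, forward 7.7 m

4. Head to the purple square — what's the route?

turn right 30°, forward 7.9 m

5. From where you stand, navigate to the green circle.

turn right 56°, forward 1.7 m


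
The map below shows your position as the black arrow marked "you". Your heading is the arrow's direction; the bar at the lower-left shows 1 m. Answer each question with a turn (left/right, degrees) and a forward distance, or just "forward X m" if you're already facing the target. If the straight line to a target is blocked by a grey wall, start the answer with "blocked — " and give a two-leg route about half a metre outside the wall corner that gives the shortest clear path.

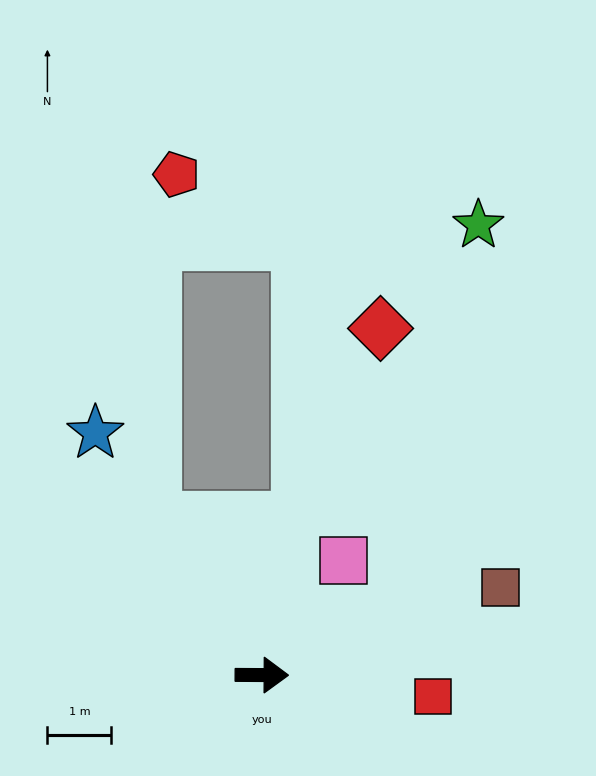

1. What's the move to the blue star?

turn left 125°, forward 4.6 m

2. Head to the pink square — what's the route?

turn left 55°, forward 2.2 m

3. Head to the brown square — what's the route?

turn left 20°, forward 4.0 m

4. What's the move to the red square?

turn right 7°, forward 2.7 m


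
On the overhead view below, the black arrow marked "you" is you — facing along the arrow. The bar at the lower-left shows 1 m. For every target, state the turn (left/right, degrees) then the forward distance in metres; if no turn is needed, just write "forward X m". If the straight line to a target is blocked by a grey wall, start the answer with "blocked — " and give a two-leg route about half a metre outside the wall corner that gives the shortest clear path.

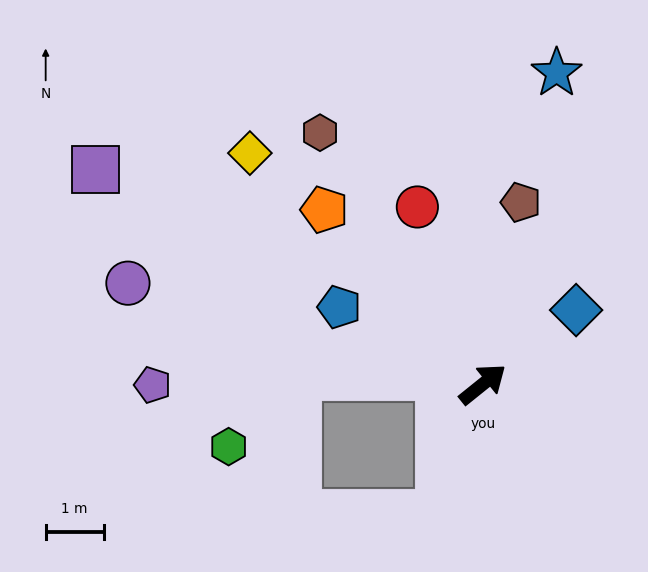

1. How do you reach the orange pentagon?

turn left 93°, forward 4.1 m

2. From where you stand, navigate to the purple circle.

turn left 125°, forward 6.4 m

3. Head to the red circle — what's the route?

turn left 71°, forward 3.3 m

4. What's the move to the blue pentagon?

turn left 113°, forward 2.8 m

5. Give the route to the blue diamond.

forward 2.1 m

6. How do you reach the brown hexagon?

turn left 84°, forward 5.2 m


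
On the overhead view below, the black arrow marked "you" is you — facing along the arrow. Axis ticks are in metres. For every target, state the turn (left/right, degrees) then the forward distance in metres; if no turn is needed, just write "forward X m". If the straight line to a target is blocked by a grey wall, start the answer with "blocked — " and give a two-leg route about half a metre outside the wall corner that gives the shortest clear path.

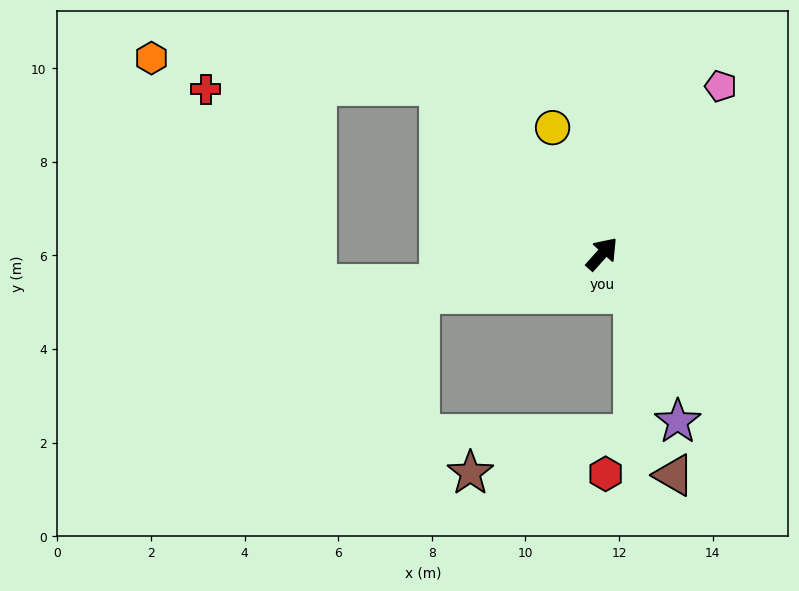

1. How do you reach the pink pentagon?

turn left 7°, forward 4.4 m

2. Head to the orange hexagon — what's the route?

blocked — turn left 86°, forward 5.0 m, then turn left 40°, forward 6.2 m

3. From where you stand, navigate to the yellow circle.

turn left 63°, forward 2.9 m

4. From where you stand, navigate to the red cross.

blocked — turn left 86°, forward 5.0 m, then turn left 47°, forward 5.0 m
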